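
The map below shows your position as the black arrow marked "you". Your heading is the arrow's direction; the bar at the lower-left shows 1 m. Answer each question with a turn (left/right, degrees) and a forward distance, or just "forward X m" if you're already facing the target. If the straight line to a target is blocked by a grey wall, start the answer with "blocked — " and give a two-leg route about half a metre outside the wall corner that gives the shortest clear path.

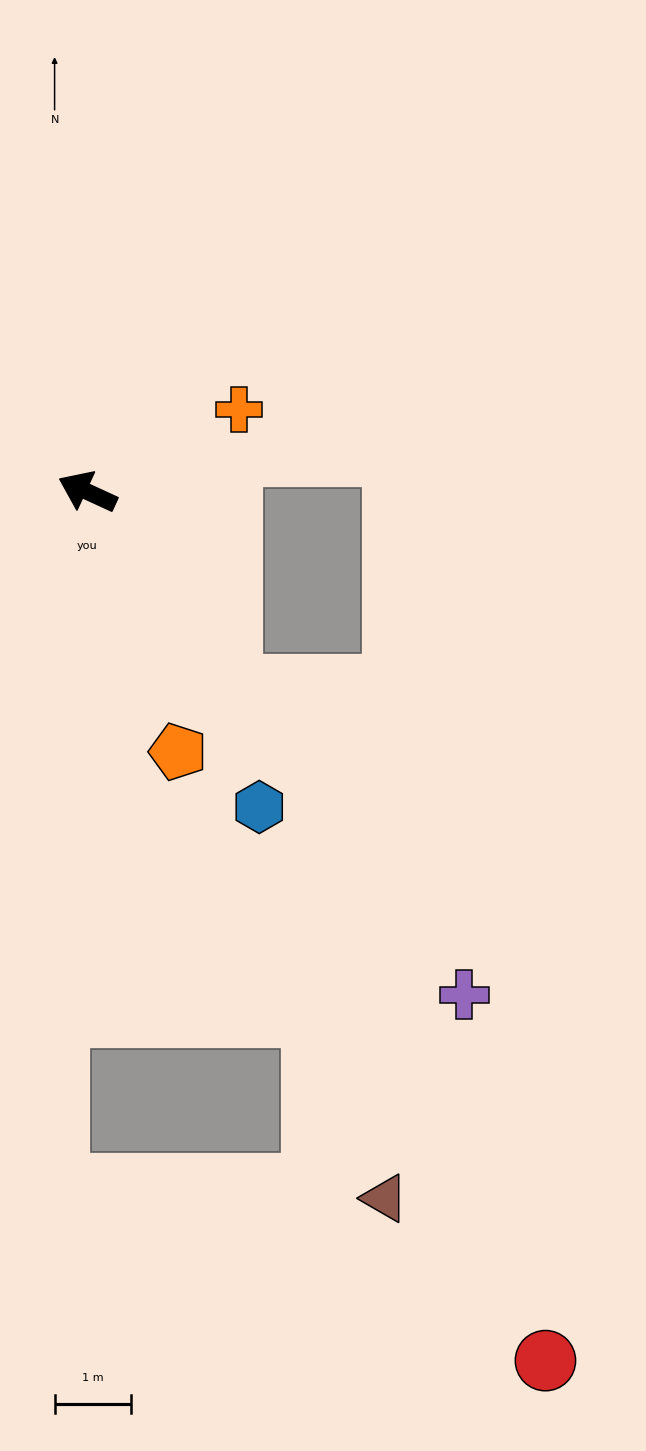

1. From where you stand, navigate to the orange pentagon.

turn left 134°, forward 3.6 m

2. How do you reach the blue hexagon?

turn left 143°, forward 4.7 m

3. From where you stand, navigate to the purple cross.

turn left 152°, forward 8.3 m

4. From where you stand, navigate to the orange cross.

turn right 127°, forward 2.3 m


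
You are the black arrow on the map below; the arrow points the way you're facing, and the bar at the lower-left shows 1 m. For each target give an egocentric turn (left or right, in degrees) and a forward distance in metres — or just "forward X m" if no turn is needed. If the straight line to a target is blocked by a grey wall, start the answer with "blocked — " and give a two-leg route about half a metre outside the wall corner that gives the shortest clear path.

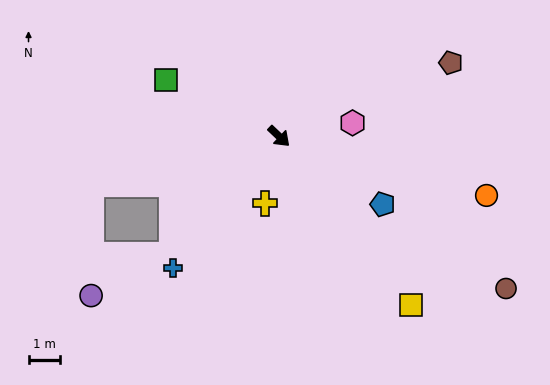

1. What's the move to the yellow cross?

turn right 58°, forward 2.2 m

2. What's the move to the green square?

turn right 163°, forward 4.0 m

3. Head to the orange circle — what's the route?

turn left 28°, forward 6.8 m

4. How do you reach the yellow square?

turn right 9°, forward 6.7 m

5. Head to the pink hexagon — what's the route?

turn left 54°, forward 2.4 m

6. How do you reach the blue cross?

turn right 85°, forward 5.3 m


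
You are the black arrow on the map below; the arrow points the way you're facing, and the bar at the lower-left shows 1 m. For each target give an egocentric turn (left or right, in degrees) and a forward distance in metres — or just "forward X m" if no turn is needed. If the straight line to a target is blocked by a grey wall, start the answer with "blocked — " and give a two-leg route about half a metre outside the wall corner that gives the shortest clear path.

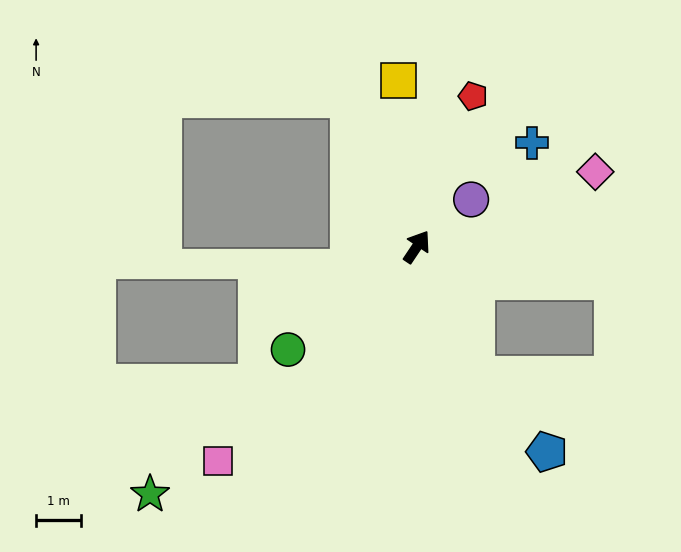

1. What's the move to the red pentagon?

turn left 13°, forward 3.6 m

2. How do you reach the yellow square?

turn left 40°, forward 3.8 m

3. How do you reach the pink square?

turn left 171°, forward 6.6 m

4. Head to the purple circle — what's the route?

turn right 15°, forward 1.6 m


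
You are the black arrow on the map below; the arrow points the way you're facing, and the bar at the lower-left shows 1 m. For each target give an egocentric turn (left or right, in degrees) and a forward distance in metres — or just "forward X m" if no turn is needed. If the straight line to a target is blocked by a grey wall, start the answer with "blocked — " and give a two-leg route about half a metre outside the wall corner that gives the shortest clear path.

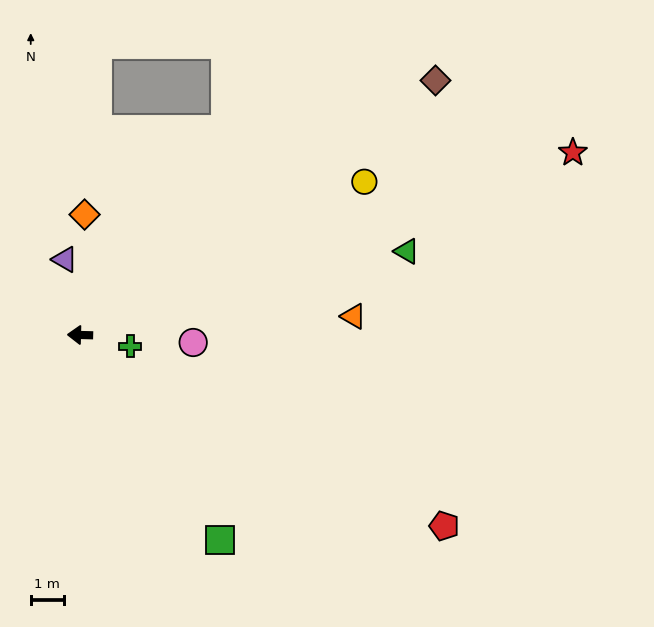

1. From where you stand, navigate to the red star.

turn right 158°, forward 15.8 m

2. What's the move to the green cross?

turn left 169°, forward 1.5 m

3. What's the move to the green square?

turn left 126°, forward 7.4 m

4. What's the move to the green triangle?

turn right 164°, forward 10.1 m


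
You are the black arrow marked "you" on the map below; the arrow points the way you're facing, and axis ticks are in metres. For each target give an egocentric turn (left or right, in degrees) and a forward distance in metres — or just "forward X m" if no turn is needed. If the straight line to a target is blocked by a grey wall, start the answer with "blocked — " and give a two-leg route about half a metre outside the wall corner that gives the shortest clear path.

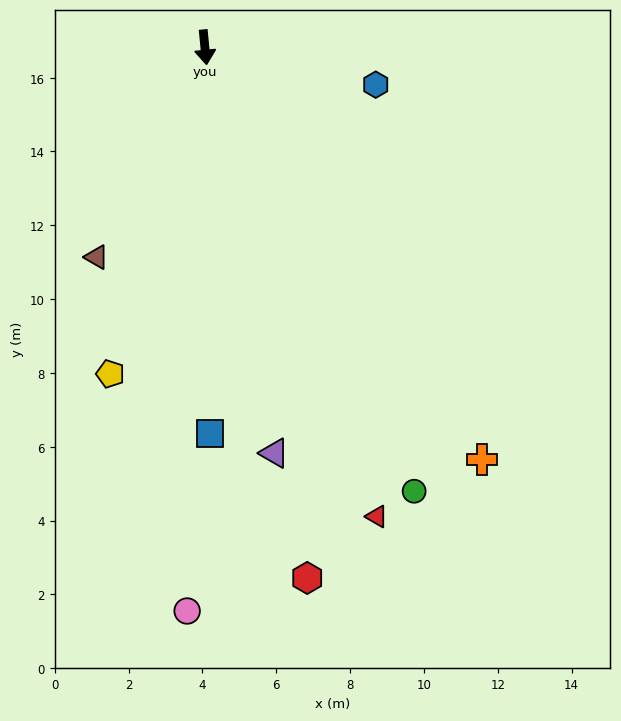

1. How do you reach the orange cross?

turn left 28°, forward 13.5 m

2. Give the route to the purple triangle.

turn left 4°, forward 11.2 m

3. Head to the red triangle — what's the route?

turn left 15°, forward 13.5 m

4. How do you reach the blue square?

turn right 5°, forward 10.5 m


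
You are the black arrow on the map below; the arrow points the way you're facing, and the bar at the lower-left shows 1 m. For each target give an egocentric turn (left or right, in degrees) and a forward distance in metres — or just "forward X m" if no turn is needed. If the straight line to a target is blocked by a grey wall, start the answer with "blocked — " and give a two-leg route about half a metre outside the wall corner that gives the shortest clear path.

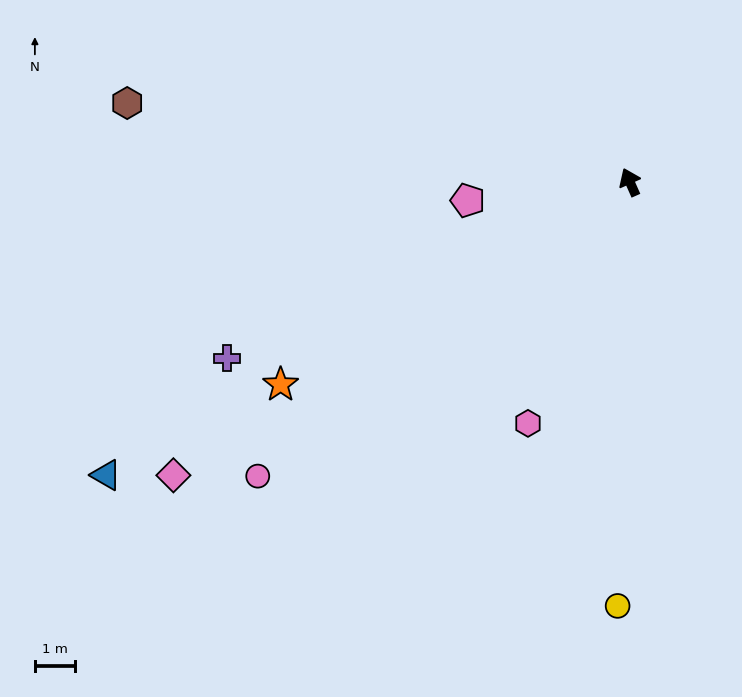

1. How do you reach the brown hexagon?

turn left 57°, forward 12.6 m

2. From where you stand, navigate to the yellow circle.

turn left 154°, forward 10.5 m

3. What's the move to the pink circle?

turn left 104°, forward 11.8 m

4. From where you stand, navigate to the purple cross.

turn left 90°, forward 10.9 m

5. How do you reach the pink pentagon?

turn left 73°, forward 4.0 m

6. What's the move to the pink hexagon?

turn left 133°, forward 6.5 m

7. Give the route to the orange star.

turn left 96°, forward 10.0 m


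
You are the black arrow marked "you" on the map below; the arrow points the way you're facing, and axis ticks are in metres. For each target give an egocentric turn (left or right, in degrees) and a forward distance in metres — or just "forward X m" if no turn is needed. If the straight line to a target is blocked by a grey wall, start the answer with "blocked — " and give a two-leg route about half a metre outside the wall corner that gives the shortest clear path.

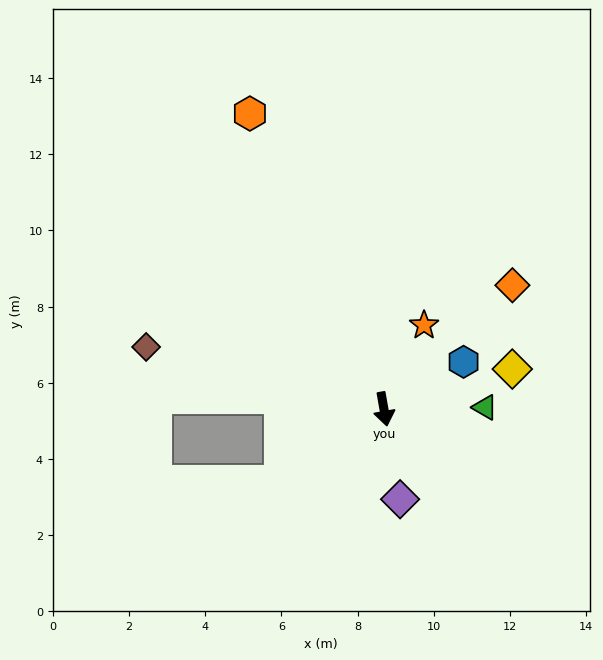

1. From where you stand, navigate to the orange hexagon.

turn right 166°, forward 8.5 m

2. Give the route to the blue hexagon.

turn left 111°, forward 2.4 m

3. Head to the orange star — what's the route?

turn left 144°, forward 2.4 m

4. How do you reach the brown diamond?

turn right 115°, forward 6.5 m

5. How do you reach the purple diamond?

forward 2.4 m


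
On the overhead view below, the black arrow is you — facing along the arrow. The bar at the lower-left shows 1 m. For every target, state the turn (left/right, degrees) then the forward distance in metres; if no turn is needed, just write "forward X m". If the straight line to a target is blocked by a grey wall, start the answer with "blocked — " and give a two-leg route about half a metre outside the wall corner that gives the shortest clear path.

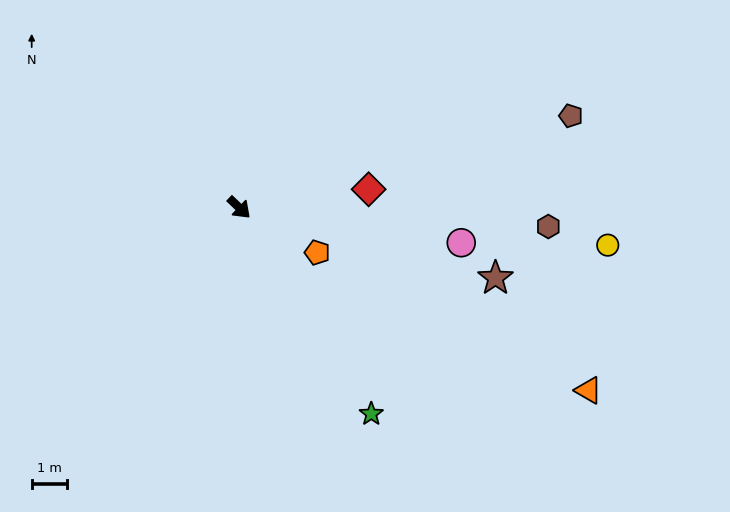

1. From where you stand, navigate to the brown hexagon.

turn left 40°, forward 8.7 m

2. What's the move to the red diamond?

turn left 52°, forward 3.7 m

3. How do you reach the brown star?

turn left 28°, forward 7.5 m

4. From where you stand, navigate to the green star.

turn right 14°, forward 6.9 m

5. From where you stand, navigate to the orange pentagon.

turn left 14°, forward 2.5 m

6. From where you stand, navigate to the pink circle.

turn left 35°, forward 6.3 m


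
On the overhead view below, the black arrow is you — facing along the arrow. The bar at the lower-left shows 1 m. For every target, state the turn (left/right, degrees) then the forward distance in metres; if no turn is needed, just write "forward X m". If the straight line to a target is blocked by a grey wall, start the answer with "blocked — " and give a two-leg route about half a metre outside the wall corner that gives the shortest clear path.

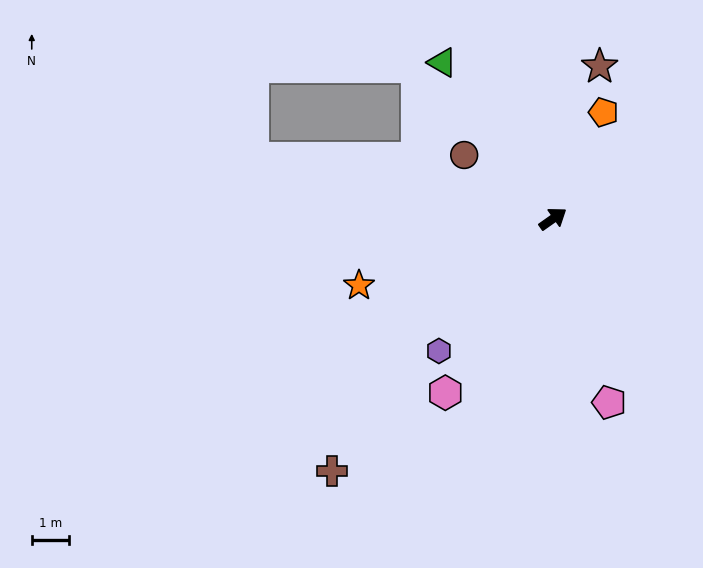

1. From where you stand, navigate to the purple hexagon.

turn right 166°, forward 4.7 m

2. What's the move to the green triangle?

turn left 90°, forward 5.2 m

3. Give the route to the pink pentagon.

turn right 108°, forward 5.2 m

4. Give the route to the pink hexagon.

turn right 157°, forward 5.5 m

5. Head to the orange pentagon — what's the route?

turn left 29°, forward 3.2 m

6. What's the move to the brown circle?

turn left 109°, forward 3.0 m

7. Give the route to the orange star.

turn left 164°, forward 5.6 m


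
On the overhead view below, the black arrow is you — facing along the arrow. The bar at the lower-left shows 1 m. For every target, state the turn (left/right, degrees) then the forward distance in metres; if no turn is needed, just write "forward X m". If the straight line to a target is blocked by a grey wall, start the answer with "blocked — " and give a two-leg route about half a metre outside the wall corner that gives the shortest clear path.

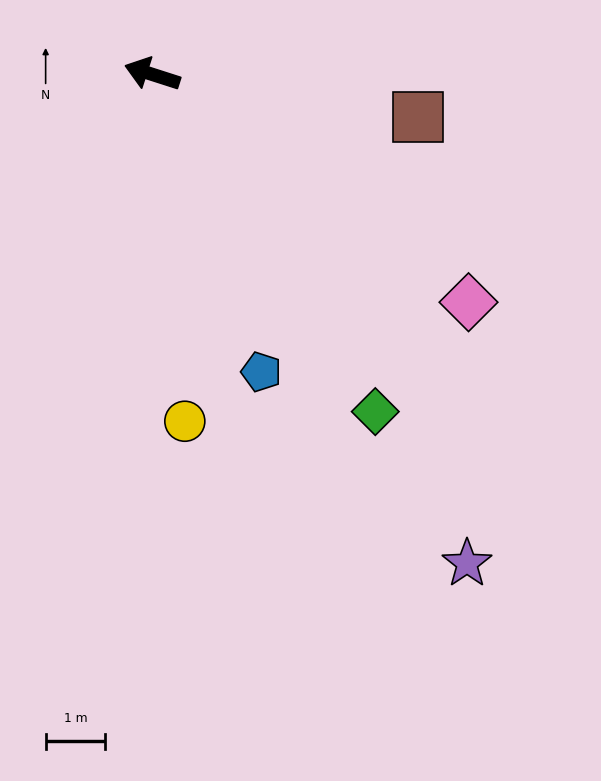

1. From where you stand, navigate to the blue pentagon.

turn left 128°, forward 5.3 m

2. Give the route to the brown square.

turn right 171°, forward 4.5 m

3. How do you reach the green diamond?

turn left 141°, forward 6.8 m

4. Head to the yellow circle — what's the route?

turn left 113°, forward 5.8 m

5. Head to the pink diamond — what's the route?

turn left 162°, forward 6.5 m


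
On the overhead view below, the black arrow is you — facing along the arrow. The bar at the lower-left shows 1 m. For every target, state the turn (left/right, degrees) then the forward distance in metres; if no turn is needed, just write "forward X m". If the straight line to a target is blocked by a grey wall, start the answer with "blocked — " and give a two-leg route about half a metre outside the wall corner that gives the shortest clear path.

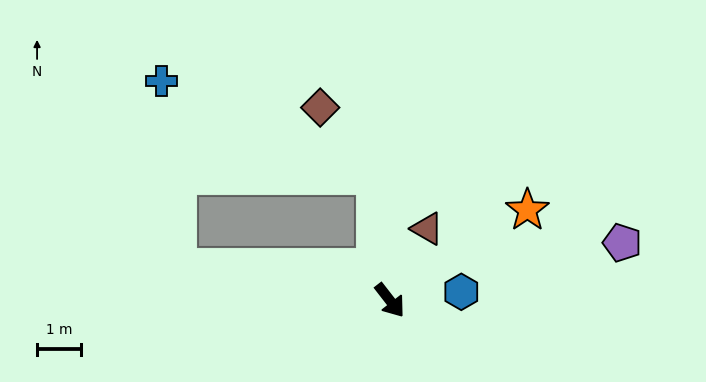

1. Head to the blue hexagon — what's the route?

turn left 59°, forward 1.6 m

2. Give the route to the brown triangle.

turn left 115°, forward 1.9 m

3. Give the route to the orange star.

turn left 85°, forward 3.8 m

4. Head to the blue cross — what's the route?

blocked — turn left 149°, forward 2.9 m, then turn left 59°, forward 5.3 m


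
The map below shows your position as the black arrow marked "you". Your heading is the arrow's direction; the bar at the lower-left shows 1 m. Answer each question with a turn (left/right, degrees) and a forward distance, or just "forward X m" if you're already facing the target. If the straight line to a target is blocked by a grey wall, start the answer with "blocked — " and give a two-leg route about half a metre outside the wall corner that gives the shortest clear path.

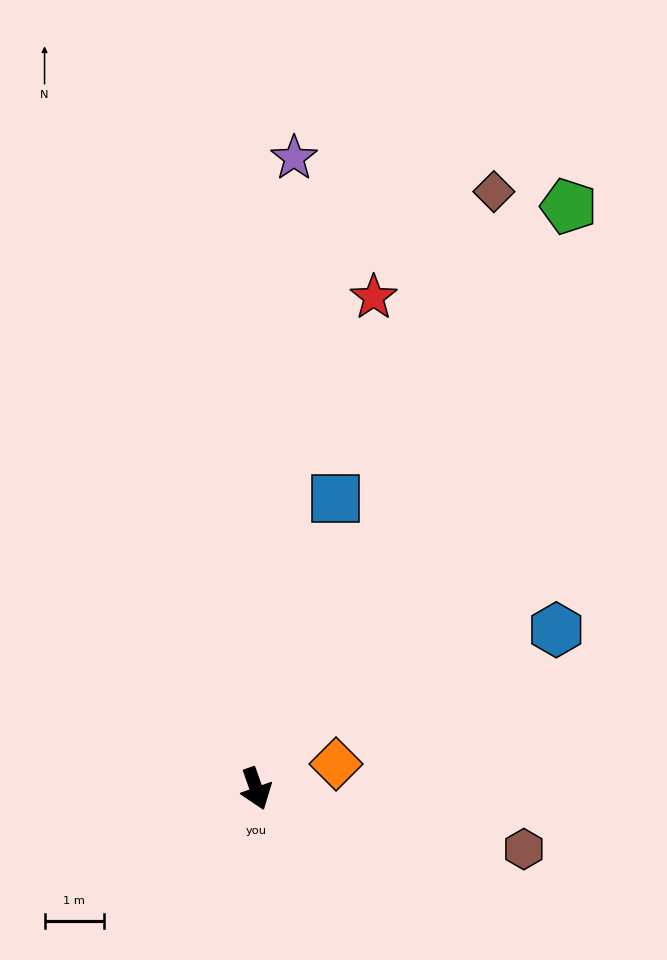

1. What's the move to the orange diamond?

turn left 88°, forward 1.4 m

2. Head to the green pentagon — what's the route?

turn left 132°, forward 11.2 m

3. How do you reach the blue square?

turn left 145°, forward 5.1 m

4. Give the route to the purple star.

turn left 157°, forward 10.7 m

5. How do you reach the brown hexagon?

turn left 58°, forward 4.6 m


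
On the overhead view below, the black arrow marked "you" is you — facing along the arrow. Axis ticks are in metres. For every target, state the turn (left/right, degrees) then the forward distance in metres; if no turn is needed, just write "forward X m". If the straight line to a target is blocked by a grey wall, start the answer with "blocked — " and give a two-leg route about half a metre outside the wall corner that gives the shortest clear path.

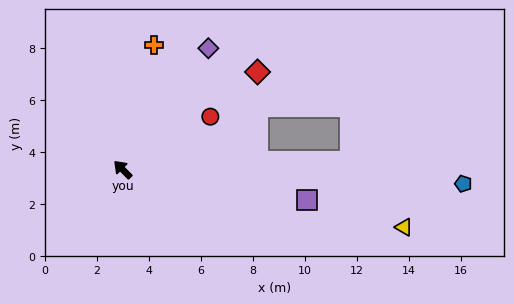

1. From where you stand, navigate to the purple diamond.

turn right 80°, forward 5.7 m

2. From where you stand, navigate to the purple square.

turn right 144°, forward 7.2 m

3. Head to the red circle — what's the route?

turn right 104°, forward 3.9 m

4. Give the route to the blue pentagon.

turn right 137°, forward 13.1 m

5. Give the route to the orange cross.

turn right 59°, forward 4.9 m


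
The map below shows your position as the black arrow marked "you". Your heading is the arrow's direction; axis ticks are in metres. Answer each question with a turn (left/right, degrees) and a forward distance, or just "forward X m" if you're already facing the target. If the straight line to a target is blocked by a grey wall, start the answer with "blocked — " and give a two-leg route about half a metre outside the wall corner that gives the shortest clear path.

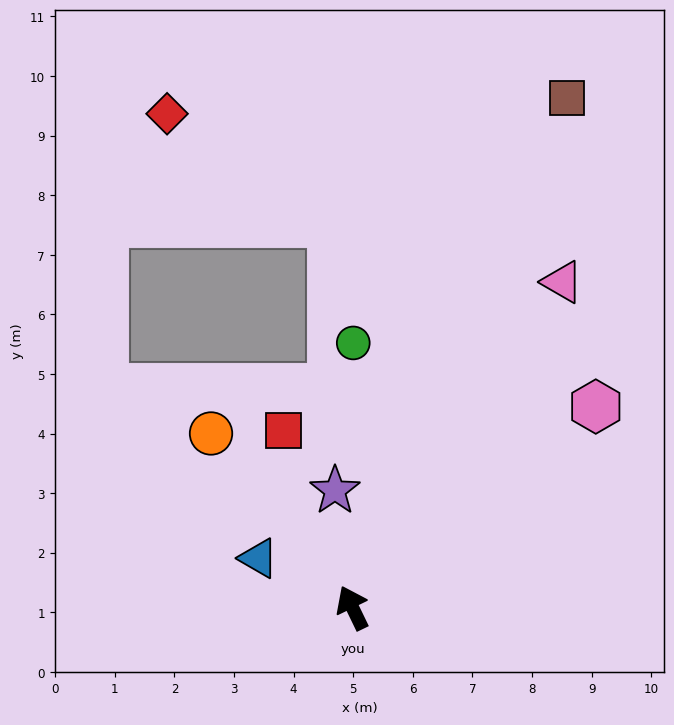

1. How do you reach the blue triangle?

turn left 36°, forward 1.8 m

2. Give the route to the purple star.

turn right 17°, forward 2.0 m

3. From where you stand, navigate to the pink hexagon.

turn right 76°, forward 5.3 m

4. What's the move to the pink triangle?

turn right 59°, forward 6.5 m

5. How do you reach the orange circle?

turn left 13°, forward 3.8 m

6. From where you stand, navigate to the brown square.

turn right 49°, forward 9.3 m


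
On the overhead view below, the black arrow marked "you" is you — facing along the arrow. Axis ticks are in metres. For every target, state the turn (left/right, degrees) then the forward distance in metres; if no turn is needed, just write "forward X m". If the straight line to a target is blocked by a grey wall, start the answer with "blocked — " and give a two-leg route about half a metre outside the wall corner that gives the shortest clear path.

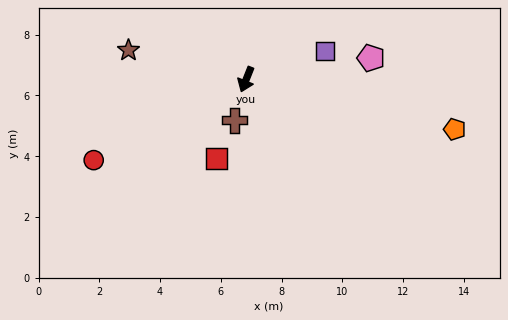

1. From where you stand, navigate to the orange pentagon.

turn left 98°, forward 7.1 m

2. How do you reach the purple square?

turn left 132°, forward 2.8 m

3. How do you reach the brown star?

turn right 82°, forward 4.0 m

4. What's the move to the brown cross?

turn left 6°, forward 1.4 m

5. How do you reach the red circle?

turn right 40°, forward 5.7 m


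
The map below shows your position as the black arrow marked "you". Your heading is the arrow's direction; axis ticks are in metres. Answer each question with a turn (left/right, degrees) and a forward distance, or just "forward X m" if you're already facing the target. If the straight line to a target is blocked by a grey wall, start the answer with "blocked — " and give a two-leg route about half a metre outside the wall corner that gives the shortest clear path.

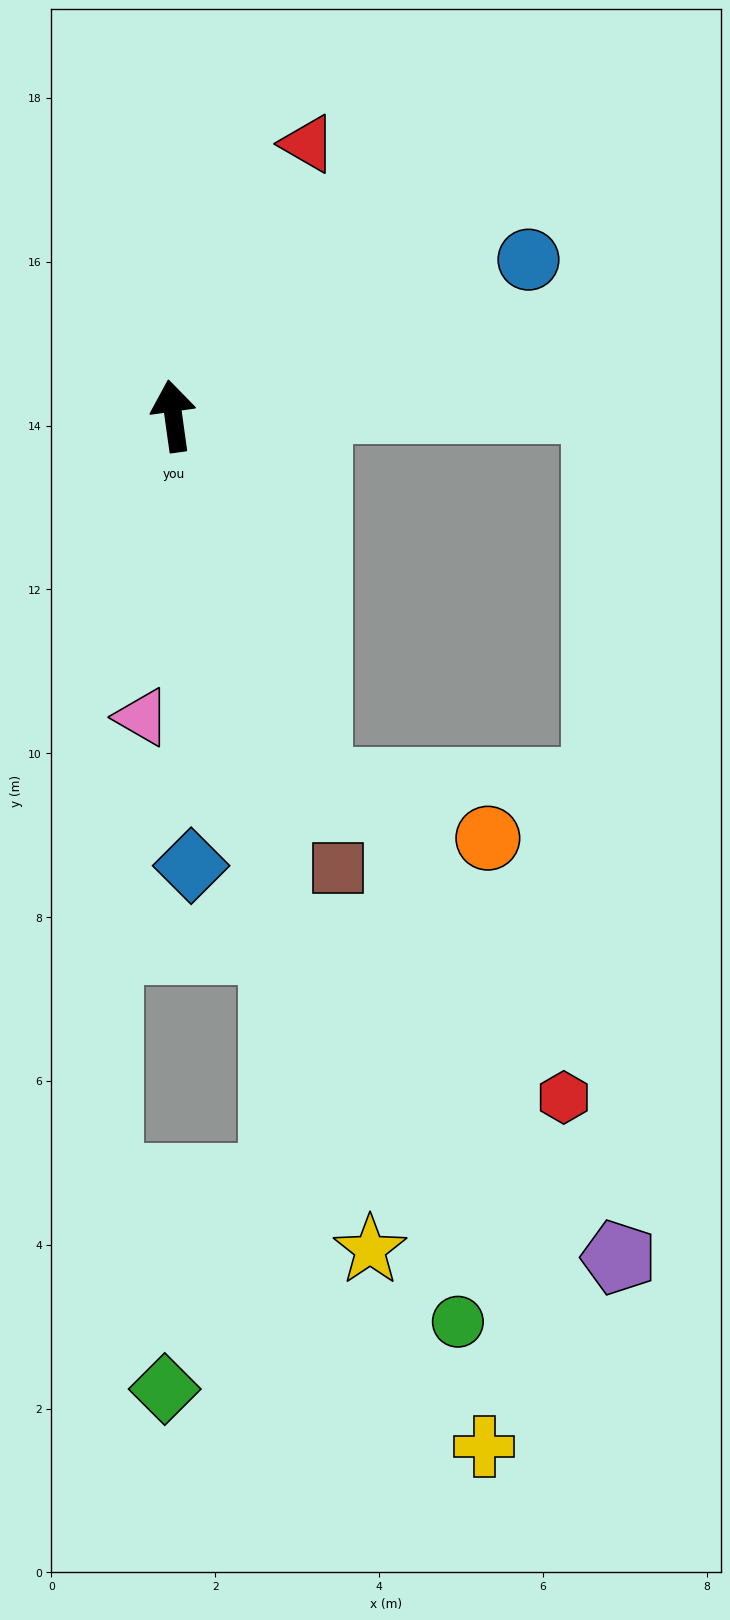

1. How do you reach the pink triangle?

turn left 166°, forward 3.7 m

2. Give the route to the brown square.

turn right 168°, forward 5.9 m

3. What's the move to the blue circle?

turn right 74°, forward 4.7 m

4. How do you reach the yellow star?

turn right 175°, forward 10.5 m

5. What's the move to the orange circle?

blocked — turn right 167°, forward 4.8 m, then turn left 51°, forward 2.2 m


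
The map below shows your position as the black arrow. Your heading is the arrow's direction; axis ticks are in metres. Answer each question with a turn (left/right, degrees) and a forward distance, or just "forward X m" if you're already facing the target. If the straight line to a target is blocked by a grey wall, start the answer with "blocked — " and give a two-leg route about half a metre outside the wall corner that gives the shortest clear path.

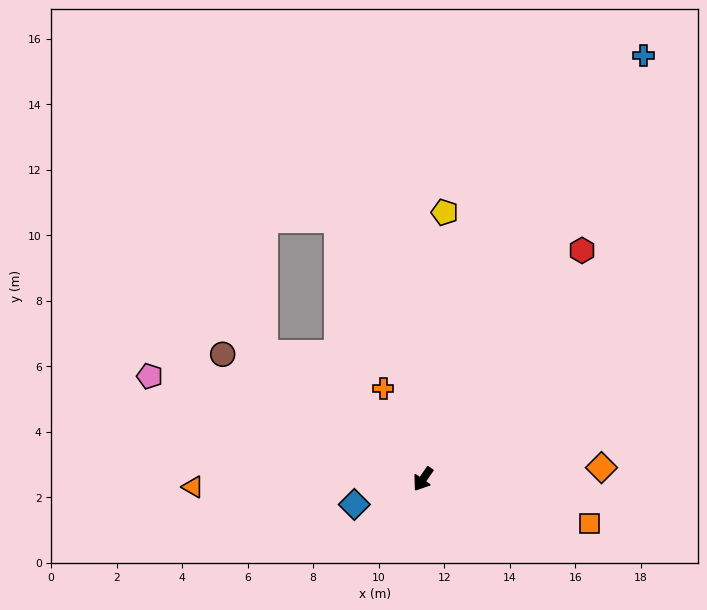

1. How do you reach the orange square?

turn left 110°, forward 5.3 m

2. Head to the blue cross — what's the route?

turn right 173°, forward 14.6 m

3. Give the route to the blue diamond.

turn right 35°, forward 2.2 m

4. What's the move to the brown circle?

turn right 87°, forward 7.2 m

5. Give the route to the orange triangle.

turn right 53°, forward 7.0 m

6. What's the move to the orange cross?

turn right 122°, forward 3.0 m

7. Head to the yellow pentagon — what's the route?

turn right 150°, forward 8.2 m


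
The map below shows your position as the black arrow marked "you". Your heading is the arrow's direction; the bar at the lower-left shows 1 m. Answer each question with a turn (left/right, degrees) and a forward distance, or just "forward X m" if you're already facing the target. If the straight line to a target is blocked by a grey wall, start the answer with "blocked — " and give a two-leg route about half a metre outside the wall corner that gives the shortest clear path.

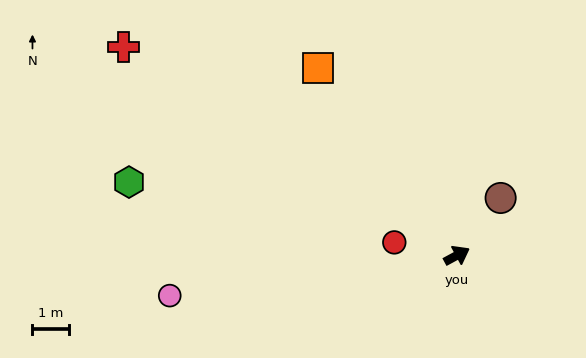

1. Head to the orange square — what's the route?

turn left 98°, forward 6.4 m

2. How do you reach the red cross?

turn left 120°, forward 10.8 m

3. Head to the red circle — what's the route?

turn left 140°, forward 1.7 m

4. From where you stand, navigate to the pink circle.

turn left 160°, forward 7.9 m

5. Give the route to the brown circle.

turn left 24°, forward 2.0 m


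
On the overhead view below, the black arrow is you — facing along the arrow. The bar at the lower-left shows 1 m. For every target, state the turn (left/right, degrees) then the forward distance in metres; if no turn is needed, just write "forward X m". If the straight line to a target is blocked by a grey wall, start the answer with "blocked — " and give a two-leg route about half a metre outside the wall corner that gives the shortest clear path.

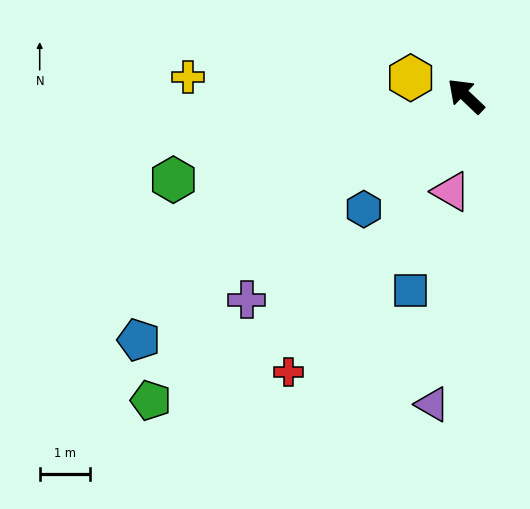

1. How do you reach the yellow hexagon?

turn left 25°, forward 1.1 m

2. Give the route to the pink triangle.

turn left 125°, forward 1.9 m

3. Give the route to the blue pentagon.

turn left 80°, forward 8.0 m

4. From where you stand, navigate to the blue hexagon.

turn left 91°, forward 3.0 m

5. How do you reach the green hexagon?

turn left 59°, forward 6.0 m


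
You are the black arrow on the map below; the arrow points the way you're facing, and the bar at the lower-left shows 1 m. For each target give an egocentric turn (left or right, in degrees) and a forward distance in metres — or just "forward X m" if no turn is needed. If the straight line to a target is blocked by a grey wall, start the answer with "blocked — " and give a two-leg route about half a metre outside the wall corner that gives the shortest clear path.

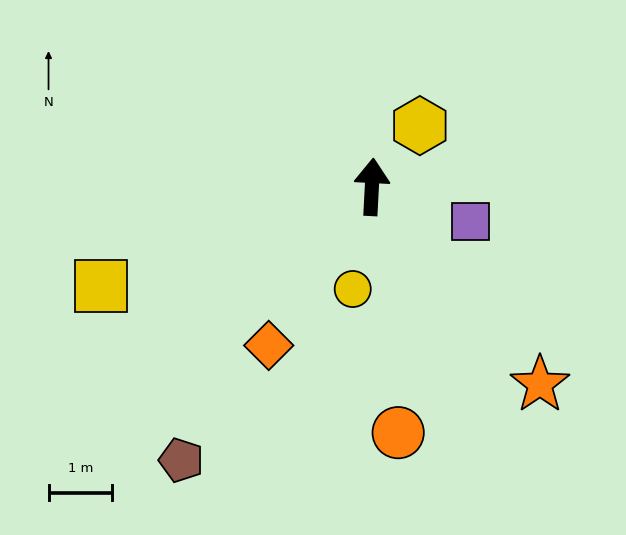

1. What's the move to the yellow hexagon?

turn right 35°, forward 1.2 m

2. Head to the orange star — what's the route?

turn right 137°, forward 4.1 m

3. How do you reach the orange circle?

turn right 171°, forward 3.9 m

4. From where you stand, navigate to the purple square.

turn right 107°, forward 1.6 m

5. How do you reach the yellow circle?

turn left 172°, forward 1.6 m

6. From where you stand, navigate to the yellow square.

turn left 113°, forward 4.6 m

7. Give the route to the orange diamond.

turn left 150°, forward 3.0 m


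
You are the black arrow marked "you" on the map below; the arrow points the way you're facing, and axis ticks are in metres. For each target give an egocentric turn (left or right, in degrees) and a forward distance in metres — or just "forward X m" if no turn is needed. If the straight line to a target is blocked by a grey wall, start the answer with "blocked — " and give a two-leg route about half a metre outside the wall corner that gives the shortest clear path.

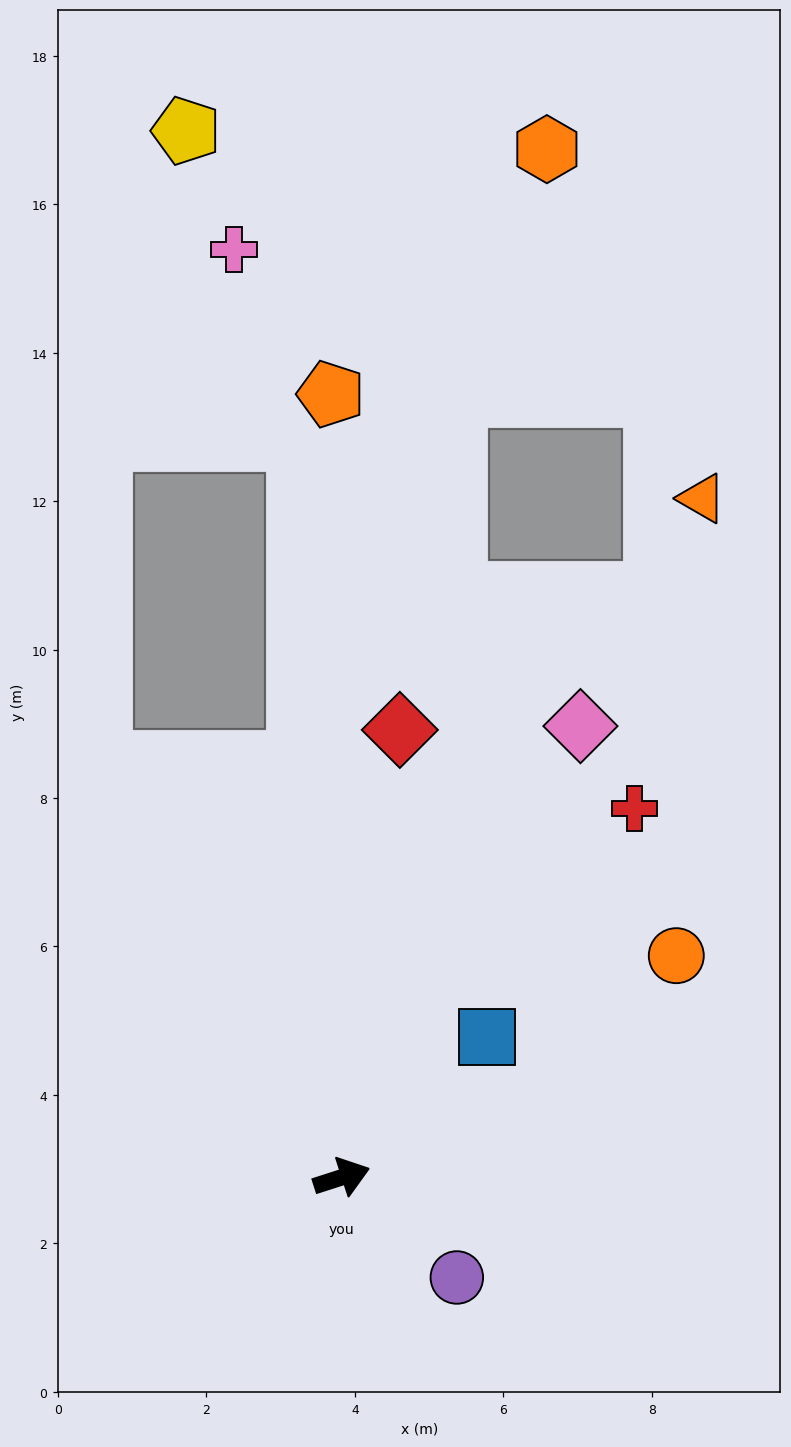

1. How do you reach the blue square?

turn left 26°, forward 2.7 m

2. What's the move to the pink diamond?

turn left 44°, forward 6.9 m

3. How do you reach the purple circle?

turn right 59°, forward 2.1 m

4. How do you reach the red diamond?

turn left 65°, forward 6.1 m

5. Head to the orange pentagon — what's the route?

turn left 73°, forward 10.6 m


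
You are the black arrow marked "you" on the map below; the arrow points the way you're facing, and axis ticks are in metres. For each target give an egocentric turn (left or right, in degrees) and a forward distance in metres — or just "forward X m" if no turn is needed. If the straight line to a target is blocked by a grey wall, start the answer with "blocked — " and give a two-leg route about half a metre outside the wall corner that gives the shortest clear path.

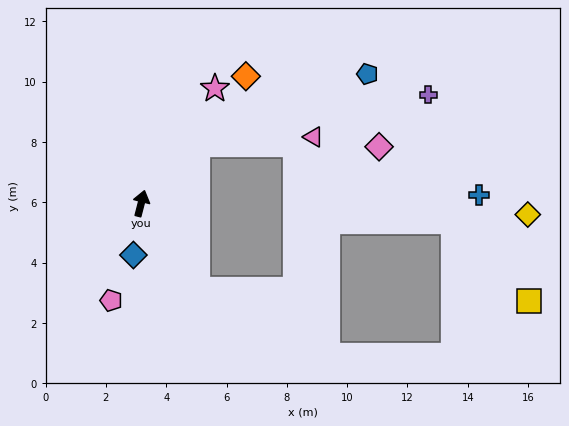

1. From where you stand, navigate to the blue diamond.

turn right 174°, forward 1.7 m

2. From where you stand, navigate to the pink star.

turn right 18°, forward 4.5 m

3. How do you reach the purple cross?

blocked — turn right 29°, forward 2.7 m, then turn right 34°, forward 7.8 m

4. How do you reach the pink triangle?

blocked — turn right 29°, forward 2.7 m, then turn right 43°, forward 3.9 m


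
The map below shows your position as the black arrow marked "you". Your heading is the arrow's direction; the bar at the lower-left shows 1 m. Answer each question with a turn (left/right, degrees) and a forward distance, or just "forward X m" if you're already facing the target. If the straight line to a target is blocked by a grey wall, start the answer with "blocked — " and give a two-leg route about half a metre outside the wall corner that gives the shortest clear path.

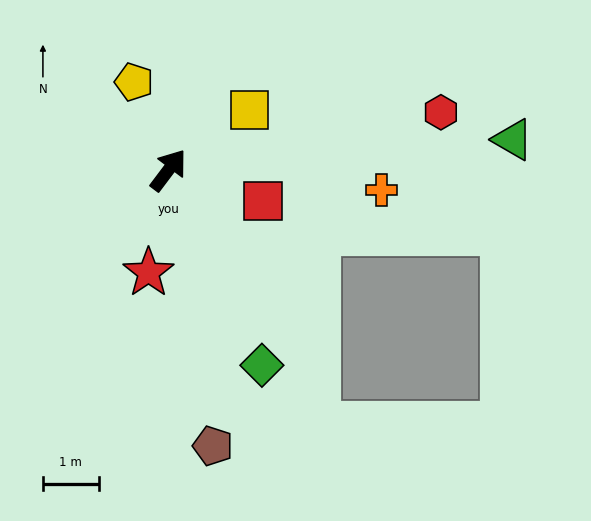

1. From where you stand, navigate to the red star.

turn right 154°, forward 1.9 m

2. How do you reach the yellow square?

turn right 16°, forward 1.8 m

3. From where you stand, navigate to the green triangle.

turn right 48°, forward 6.2 m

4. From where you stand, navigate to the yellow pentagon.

turn left 58°, forward 1.7 m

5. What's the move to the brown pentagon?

turn right 134°, forward 5.0 m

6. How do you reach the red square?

turn right 71°, forward 1.8 m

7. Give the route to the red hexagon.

turn right 41°, forward 5.0 m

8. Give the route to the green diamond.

turn right 117°, forward 3.9 m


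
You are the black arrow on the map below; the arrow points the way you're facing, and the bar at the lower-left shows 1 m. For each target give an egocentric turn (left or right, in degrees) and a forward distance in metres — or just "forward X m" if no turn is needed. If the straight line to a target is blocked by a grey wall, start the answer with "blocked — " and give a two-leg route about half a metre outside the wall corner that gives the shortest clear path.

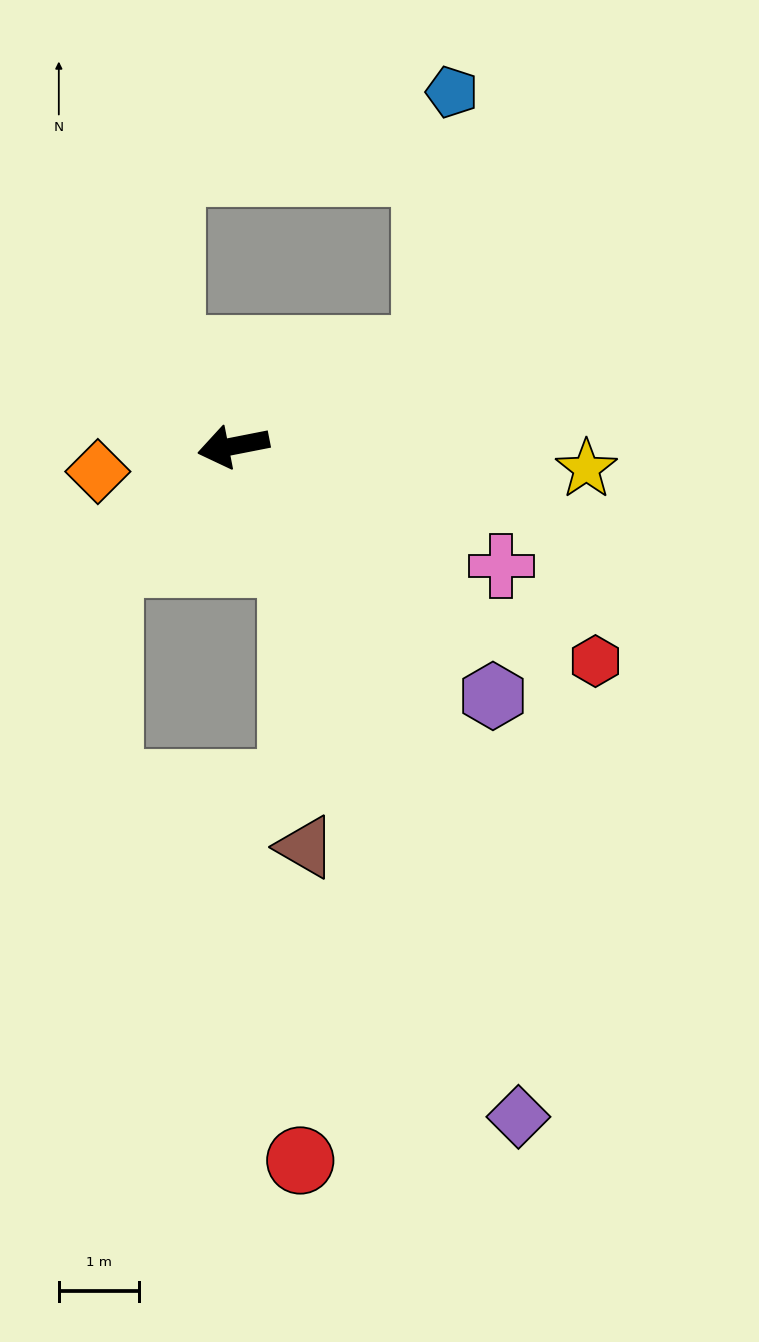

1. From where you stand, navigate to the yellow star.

turn left 165°, forward 4.4 m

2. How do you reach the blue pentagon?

blocked — turn right 165°, forward 2.7 m, then turn left 58°, forward 3.2 m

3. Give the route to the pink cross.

turn left 145°, forward 3.7 m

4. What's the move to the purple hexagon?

turn left 125°, forward 4.5 m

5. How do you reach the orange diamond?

forward 1.7 m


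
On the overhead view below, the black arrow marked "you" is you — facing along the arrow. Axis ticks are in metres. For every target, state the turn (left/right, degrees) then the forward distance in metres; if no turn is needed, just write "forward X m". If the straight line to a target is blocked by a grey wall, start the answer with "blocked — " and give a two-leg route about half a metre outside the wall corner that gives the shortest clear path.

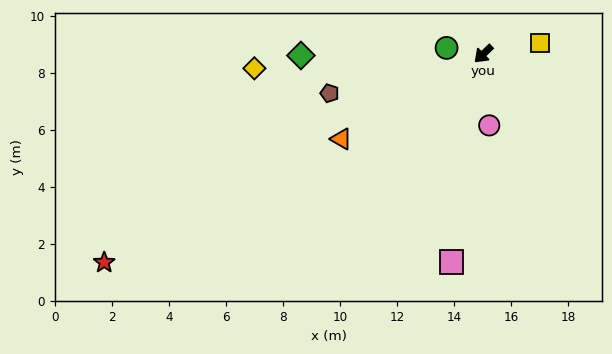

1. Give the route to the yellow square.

turn left 147°, forward 2.0 m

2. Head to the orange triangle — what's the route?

turn right 13°, forward 5.8 m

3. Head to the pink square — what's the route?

turn left 37°, forward 7.4 m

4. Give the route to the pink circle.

turn left 51°, forward 2.5 m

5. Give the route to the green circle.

turn right 53°, forward 1.3 m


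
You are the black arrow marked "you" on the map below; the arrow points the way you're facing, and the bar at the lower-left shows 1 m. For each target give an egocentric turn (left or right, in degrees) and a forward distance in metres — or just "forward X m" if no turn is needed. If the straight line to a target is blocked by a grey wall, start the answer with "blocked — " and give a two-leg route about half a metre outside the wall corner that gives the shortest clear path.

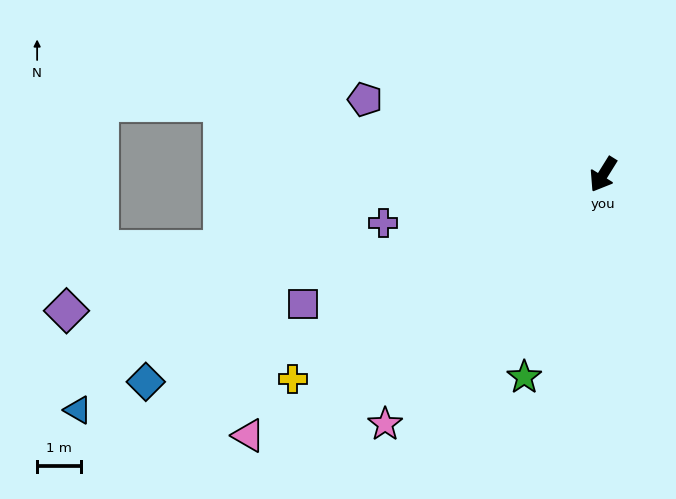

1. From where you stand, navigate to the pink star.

turn right 9°, forward 7.5 m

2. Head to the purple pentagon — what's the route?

turn right 76°, forward 5.7 m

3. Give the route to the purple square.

turn right 35°, forward 7.4 m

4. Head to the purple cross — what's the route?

turn right 46°, forward 5.1 m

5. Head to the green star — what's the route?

turn left 11°, forward 4.9 m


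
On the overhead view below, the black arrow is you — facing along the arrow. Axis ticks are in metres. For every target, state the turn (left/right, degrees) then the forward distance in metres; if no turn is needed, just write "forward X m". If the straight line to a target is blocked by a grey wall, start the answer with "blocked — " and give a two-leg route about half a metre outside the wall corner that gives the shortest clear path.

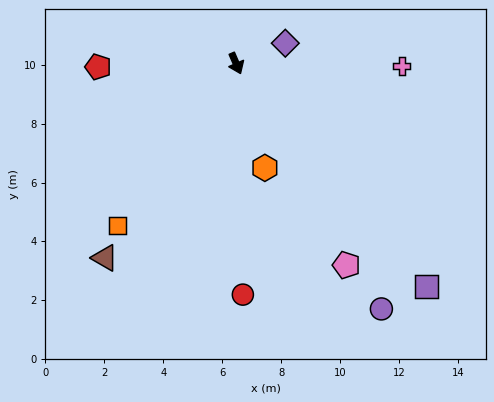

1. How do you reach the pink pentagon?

turn left 5°, forward 7.8 m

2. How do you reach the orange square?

turn right 60°, forward 6.8 m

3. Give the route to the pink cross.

turn left 66°, forward 5.6 m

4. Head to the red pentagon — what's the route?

turn right 112°, forward 4.7 m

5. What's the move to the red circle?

turn right 22°, forward 7.9 m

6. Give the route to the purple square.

turn left 17°, forward 10.0 m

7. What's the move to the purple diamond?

turn left 89°, forward 1.8 m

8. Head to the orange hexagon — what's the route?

turn right 8°, forward 3.7 m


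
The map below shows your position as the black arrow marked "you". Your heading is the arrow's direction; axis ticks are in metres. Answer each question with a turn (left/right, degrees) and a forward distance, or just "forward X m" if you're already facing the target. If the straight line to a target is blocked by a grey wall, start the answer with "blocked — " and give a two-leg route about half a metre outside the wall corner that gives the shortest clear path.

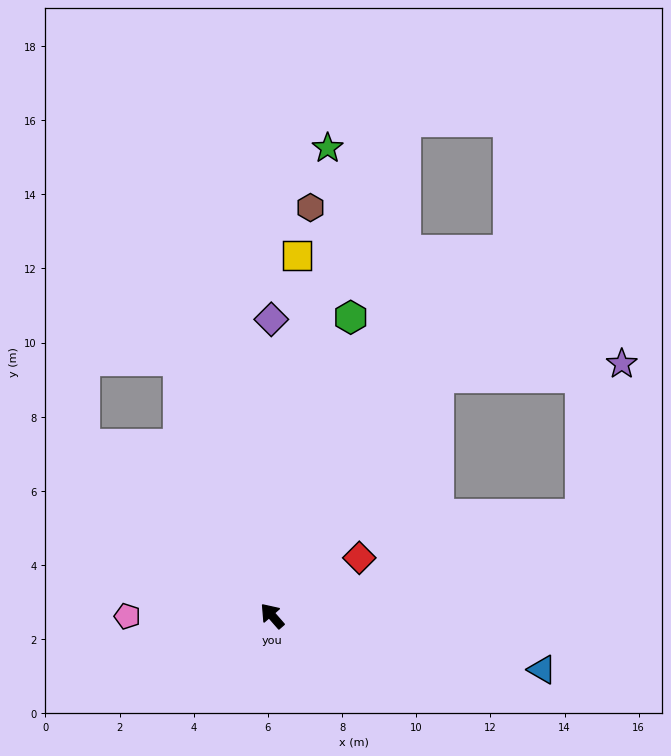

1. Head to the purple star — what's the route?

blocked — turn right 76°, forward 7.8 m, then turn right 51°, forward 5.0 m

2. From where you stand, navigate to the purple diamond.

turn right 41°, forward 8.0 m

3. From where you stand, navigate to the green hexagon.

turn right 56°, forward 8.3 m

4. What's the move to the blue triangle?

turn right 142°, forward 7.4 m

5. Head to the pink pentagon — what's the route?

turn left 49°, forward 3.9 m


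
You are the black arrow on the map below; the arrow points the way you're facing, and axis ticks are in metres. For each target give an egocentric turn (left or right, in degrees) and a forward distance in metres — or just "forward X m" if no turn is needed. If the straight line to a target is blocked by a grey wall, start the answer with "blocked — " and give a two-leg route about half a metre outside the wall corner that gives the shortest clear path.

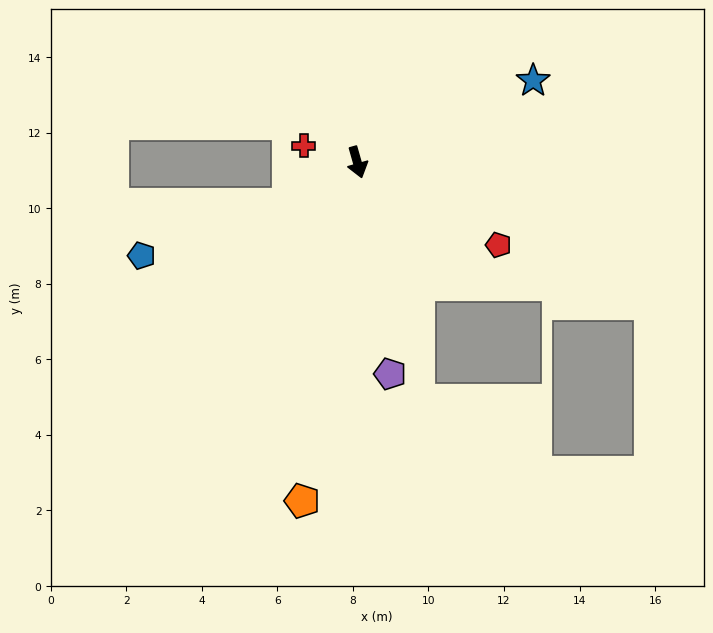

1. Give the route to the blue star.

turn left 99°, forward 5.1 m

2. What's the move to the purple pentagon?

turn right 7°, forward 5.7 m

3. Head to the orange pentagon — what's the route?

turn right 25°, forward 9.1 m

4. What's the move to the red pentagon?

turn left 44°, forward 4.3 m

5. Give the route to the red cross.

turn right 123°, forward 1.5 m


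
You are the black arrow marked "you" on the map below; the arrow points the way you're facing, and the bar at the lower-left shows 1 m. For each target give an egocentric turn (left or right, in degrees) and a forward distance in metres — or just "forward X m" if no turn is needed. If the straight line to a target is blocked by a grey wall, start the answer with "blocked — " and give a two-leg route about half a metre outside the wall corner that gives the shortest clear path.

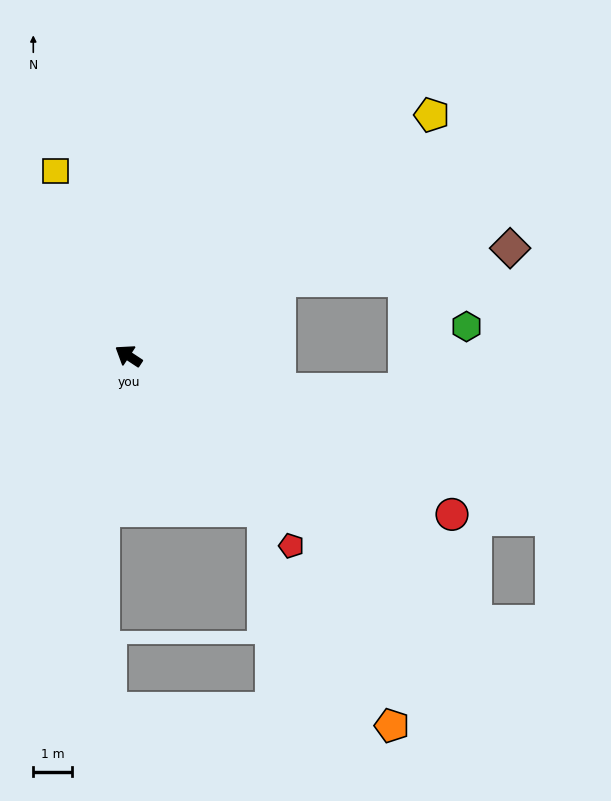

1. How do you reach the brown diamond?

blocked — turn right 120°, forward 4.3 m, then turn right 19°, forward 6.0 m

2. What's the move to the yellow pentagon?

turn right 108°, forward 9.9 m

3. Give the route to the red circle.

turn right 173°, forward 9.2 m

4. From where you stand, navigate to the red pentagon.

turn left 164°, forward 6.4 m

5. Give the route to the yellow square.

turn right 35°, forward 5.1 m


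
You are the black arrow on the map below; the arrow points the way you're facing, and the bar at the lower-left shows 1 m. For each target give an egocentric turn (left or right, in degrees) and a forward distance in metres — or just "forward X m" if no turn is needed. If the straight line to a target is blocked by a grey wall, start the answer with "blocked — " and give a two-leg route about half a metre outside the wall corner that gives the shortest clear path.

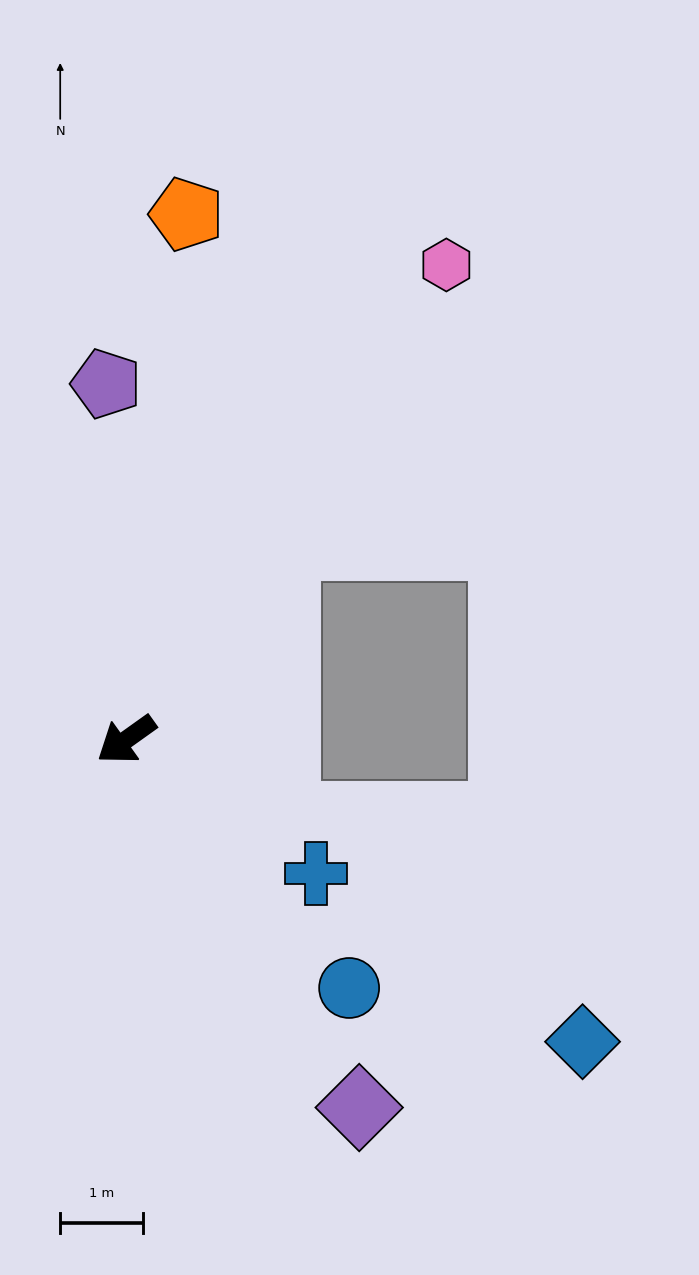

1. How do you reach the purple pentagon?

turn right 122°, forward 4.3 m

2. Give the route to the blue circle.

turn left 96°, forward 4.0 m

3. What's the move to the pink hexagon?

turn right 160°, forward 6.9 m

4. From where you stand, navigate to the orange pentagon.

turn right 132°, forward 6.4 m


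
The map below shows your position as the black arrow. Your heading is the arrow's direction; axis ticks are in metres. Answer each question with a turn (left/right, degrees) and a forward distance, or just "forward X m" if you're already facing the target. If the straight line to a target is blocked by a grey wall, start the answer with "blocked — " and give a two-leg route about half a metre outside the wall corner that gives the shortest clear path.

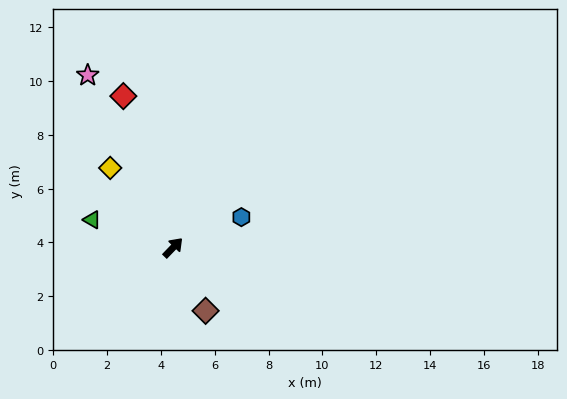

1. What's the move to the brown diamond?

turn right 109°, forward 2.6 m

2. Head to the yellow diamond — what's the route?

turn left 82°, forward 3.8 m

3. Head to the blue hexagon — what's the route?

turn right 22°, forward 2.8 m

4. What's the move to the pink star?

turn left 70°, forward 7.1 m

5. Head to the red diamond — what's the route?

turn left 62°, forward 5.9 m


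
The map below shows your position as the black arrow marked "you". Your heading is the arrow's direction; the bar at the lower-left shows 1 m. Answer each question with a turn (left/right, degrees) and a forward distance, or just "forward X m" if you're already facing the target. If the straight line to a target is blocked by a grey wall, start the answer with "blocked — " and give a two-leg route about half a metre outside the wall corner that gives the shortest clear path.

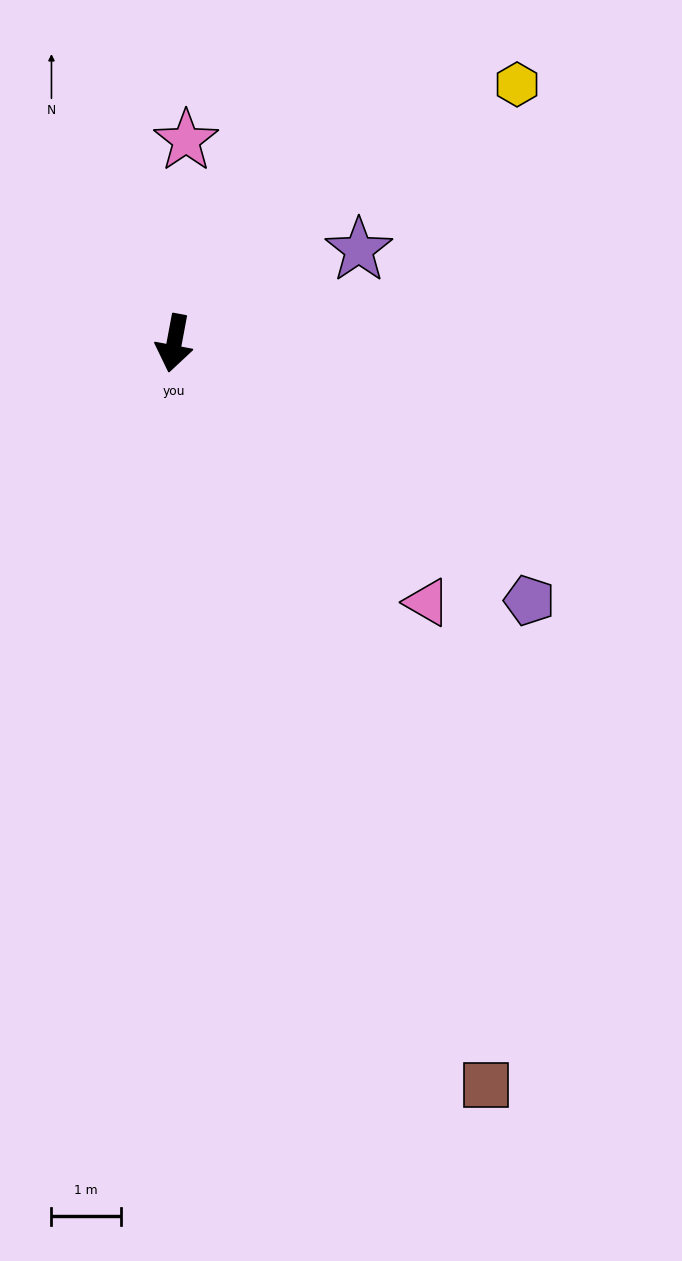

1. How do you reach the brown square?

turn left 33°, forward 11.6 m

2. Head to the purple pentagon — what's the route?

turn left 65°, forward 6.3 m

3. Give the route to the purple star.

turn left 127°, forward 3.0 m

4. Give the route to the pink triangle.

turn left 55°, forward 5.2 m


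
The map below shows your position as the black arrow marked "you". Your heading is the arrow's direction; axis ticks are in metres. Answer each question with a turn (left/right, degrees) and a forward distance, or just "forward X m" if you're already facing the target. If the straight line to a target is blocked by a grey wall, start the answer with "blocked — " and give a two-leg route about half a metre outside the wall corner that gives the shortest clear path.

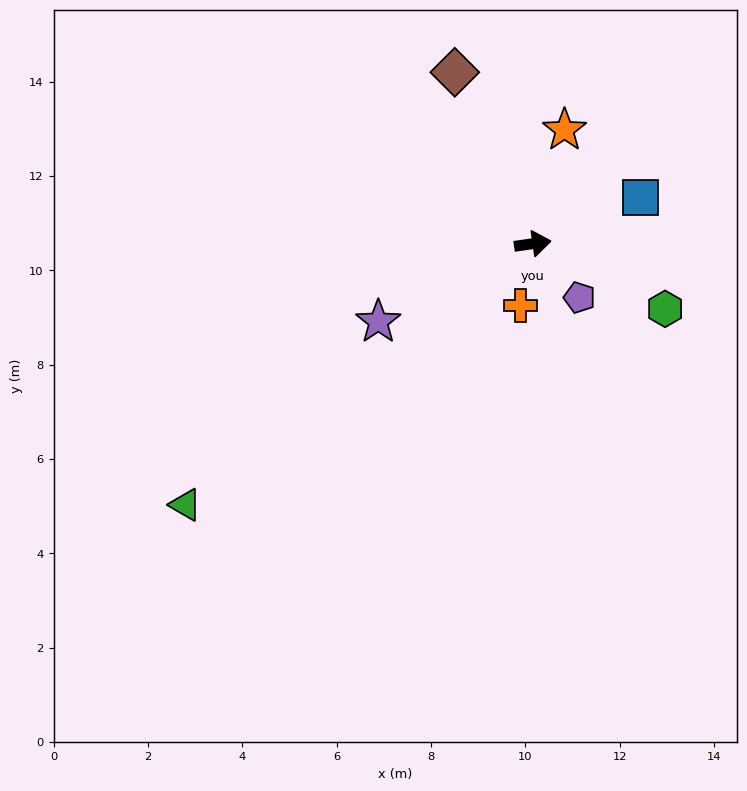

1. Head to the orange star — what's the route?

turn left 66°, forward 2.5 m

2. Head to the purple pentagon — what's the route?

turn right 57°, forward 1.5 m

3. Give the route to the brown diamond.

turn left 106°, forward 4.0 m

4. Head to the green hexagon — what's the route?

turn right 34°, forward 3.1 m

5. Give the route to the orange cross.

turn right 109°, forward 1.3 m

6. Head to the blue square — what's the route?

turn left 15°, forward 2.5 m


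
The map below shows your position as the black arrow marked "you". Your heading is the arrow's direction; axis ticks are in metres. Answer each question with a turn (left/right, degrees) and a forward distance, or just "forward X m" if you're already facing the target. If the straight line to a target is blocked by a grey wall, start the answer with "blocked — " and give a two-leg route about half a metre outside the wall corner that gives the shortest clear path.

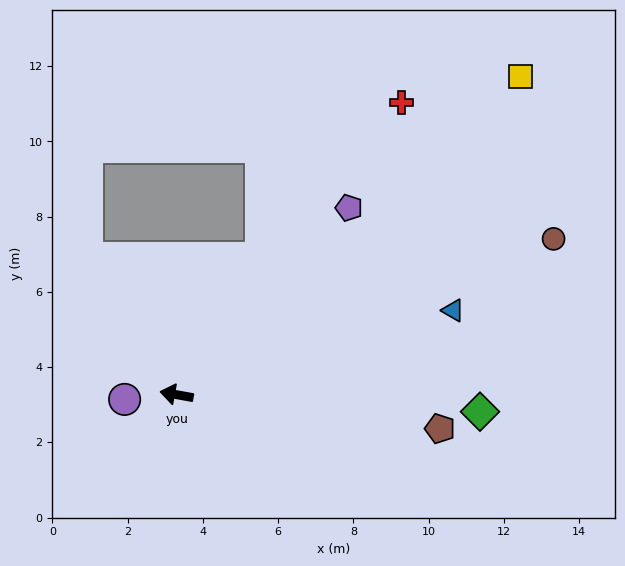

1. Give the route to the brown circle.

turn right 147°, forward 10.8 m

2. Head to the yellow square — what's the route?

turn right 127°, forward 12.5 m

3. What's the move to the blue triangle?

turn right 153°, forward 7.7 m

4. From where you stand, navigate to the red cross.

turn right 117°, forward 9.8 m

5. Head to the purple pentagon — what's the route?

turn right 122°, forward 6.8 m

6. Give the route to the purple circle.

turn left 15°, forward 1.4 m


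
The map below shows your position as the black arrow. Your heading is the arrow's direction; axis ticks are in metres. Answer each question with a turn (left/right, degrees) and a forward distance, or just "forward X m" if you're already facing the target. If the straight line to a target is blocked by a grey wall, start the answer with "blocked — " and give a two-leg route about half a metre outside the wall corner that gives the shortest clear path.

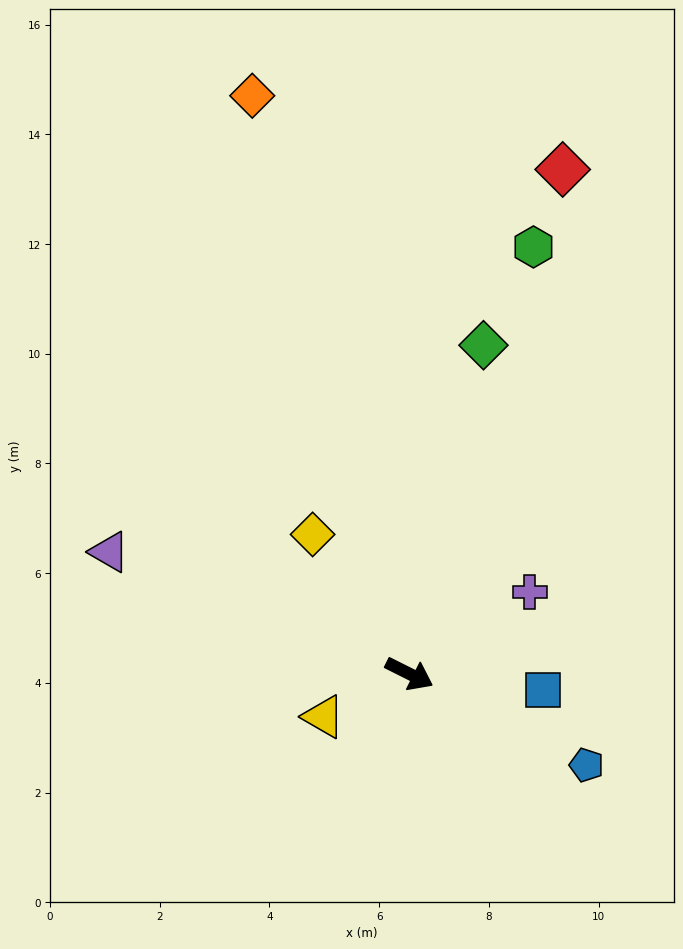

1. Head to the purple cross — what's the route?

turn left 61°, forward 2.6 m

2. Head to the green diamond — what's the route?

turn left 104°, forward 6.1 m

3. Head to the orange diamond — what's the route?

turn left 132°, forward 10.9 m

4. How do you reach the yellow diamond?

turn left 151°, forward 3.1 m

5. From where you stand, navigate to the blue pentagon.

forward 3.6 m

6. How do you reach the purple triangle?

turn right 175°, forward 5.9 m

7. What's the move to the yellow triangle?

turn right 127°, forward 1.8 m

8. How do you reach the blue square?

turn left 20°, forward 2.4 m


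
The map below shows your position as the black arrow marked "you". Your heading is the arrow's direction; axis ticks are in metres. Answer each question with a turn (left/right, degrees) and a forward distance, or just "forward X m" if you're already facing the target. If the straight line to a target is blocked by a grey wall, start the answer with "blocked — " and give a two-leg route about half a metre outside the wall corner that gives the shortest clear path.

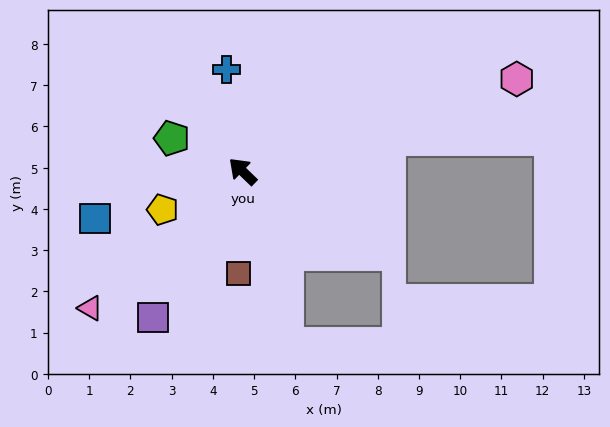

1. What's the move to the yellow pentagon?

turn left 70°, forward 2.2 m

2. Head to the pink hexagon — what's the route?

turn right 117°, forward 7.0 m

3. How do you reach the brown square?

turn left 132°, forward 2.5 m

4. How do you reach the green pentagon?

turn left 19°, forward 1.9 m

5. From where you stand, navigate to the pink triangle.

turn left 86°, forward 5.0 m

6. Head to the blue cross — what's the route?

turn right 37°, forward 2.5 m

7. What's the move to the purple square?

turn left 103°, forward 4.2 m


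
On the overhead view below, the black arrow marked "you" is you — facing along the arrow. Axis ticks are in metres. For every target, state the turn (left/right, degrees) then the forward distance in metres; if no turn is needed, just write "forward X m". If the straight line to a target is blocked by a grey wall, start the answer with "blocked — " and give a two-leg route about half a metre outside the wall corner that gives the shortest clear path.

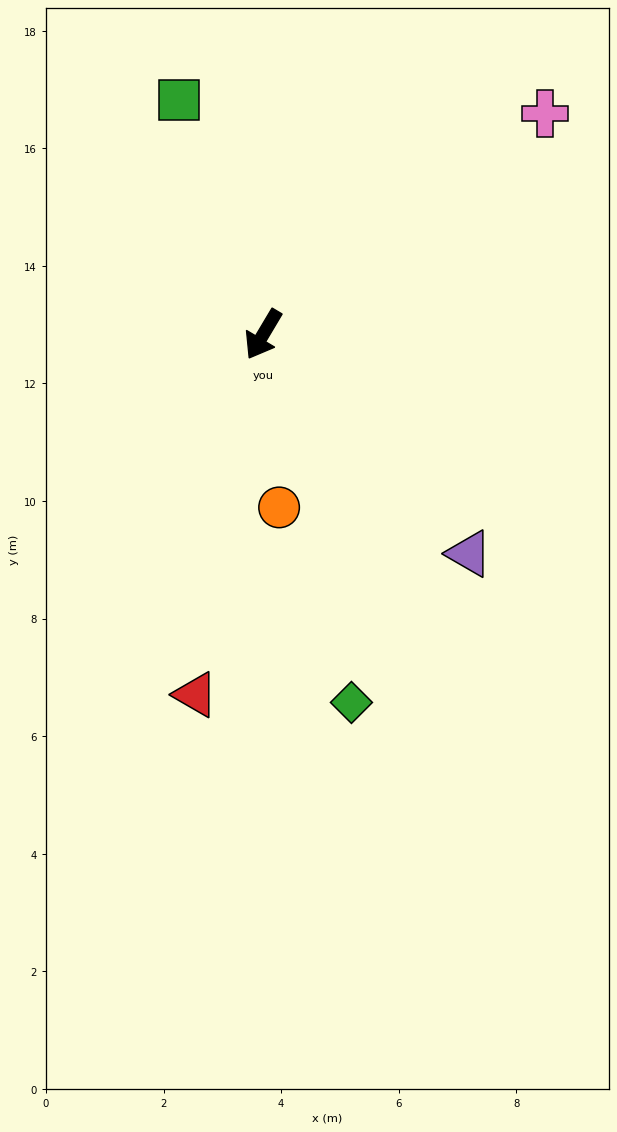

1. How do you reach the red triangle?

turn left 20°, forward 6.2 m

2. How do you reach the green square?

turn right 129°, forward 4.2 m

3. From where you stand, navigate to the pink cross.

turn left 159°, forward 6.1 m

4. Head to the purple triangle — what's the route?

turn left 74°, forward 5.1 m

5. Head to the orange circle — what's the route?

turn left 36°, forward 3.0 m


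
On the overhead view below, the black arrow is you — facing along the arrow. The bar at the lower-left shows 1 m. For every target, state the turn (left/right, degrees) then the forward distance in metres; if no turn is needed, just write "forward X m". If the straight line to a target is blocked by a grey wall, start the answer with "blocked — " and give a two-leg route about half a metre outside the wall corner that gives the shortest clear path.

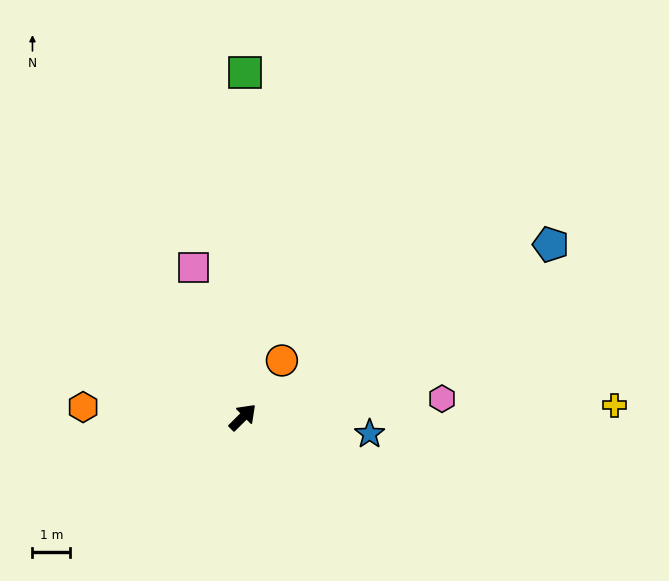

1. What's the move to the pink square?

turn left 64°, forward 4.2 m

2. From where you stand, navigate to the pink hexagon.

turn right 39°, forward 5.3 m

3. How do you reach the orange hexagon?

turn left 132°, forward 4.2 m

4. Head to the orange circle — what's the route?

turn left 11°, forward 1.8 m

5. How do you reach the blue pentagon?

turn right 16°, forward 9.3 m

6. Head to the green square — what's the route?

turn left 45°, forward 9.1 m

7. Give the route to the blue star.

turn right 52°, forward 3.4 m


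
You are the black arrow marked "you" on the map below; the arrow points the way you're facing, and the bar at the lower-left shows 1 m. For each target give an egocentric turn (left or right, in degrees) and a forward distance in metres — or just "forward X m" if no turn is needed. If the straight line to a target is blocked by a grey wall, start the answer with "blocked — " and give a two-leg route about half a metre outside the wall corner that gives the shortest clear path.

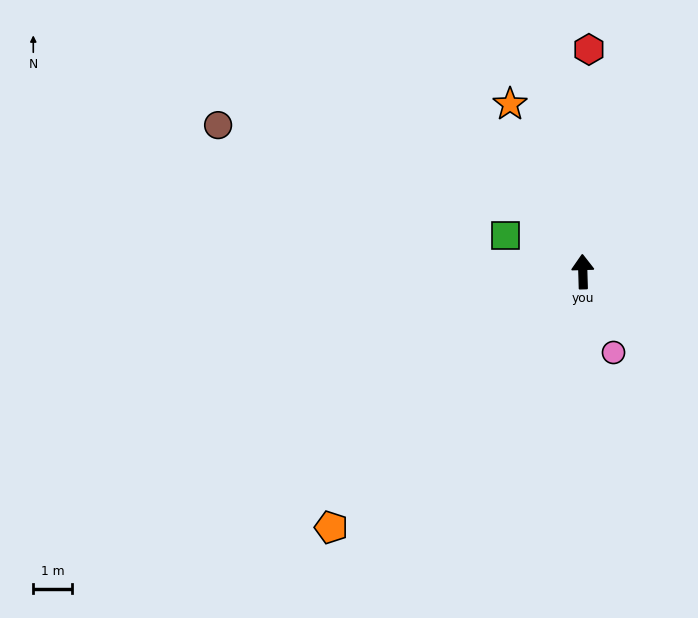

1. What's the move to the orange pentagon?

turn left 134°, forward 9.2 m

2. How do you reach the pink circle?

turn right 161°, forward 2.2 m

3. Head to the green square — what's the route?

turn left 63°, forward 2.2 m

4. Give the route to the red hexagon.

turn right 3°, forward 5.7 m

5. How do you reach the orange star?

turn left 22°, forward 4.7 m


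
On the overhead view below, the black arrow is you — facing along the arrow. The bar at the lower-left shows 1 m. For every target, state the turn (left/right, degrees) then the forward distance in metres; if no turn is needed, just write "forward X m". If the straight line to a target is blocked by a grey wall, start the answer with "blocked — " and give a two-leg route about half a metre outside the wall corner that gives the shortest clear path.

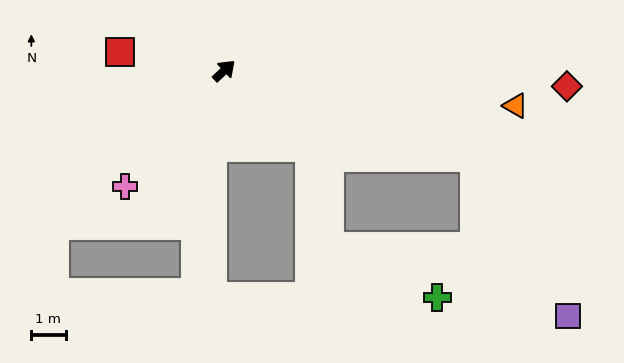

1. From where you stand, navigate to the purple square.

blocked — turn right 62°, forward 7.7 m, then turn right 41°, forward 5.4 m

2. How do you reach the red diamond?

turn right 46°, forward 10.0 m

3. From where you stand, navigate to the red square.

turn left 127°, forward 3.1 m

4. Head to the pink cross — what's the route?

turn right 174°, forward 4.5 m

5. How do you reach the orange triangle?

turn right 50°, forward 8.6 m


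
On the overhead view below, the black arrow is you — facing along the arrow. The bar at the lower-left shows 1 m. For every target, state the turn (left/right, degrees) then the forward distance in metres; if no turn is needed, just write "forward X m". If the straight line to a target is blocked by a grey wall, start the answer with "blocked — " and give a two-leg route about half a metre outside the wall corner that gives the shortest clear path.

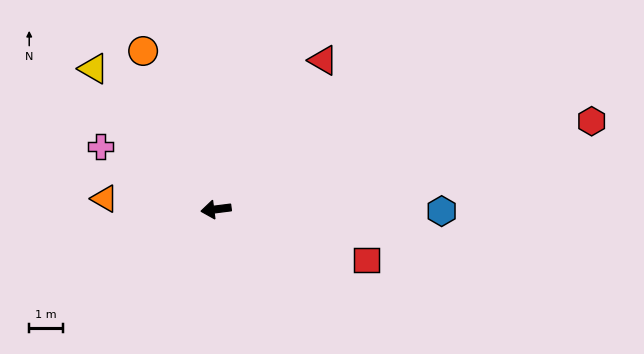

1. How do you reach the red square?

turn left 154°, forward 4.7 m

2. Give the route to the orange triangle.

turn right 13°, forward 3.3 m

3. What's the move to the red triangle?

turn right 133°, forward 5.4 m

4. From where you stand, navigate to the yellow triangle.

turn right 56°, forward 5.5 m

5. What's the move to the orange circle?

turn right 72°, forward 5.2 m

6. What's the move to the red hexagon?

turn right 174°, forward 11.4 m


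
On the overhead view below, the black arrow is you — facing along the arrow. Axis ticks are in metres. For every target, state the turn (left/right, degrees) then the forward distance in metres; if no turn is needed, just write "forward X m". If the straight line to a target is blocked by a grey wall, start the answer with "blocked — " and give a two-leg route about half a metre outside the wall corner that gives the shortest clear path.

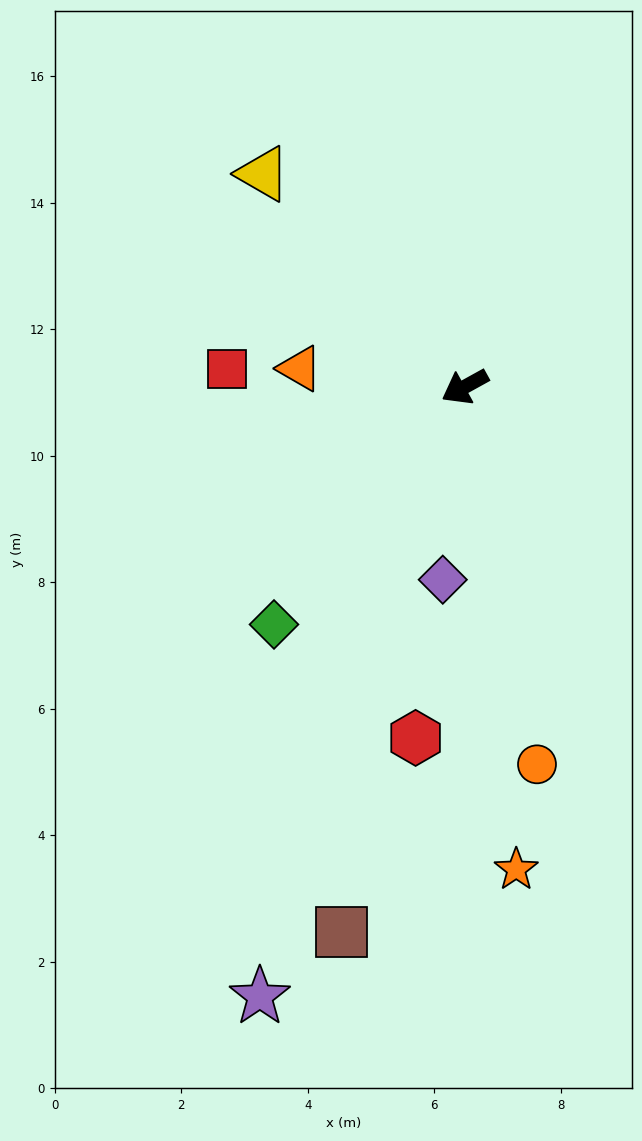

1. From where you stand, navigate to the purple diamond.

turn left 55°, forward 3.1 m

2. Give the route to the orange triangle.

turn right 35°, forward 2.6 m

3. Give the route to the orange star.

turn left 67°, forward 7.7 m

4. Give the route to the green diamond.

turn left 22°, forward 4.8 m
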